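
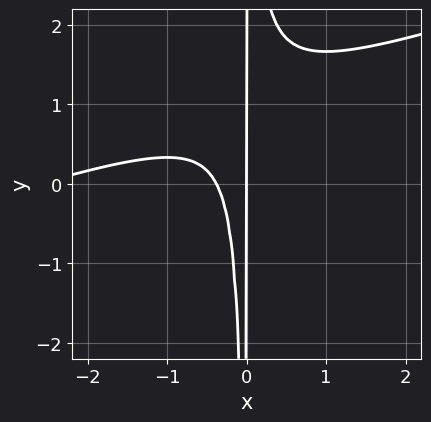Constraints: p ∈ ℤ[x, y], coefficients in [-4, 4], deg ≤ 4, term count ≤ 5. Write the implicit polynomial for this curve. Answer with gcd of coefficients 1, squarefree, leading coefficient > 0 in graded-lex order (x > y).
x^3 - 3*x^2*y + 3*x^2 + x

First, the degree is 3 — a generic line meets the curve in up to 3 points.
Then, observable constraints: it crosses the x-axis at the gridline x = 0; every point of the y-axis in the box is on the curve.
Finally, together with the visible shape, these determine p as stated.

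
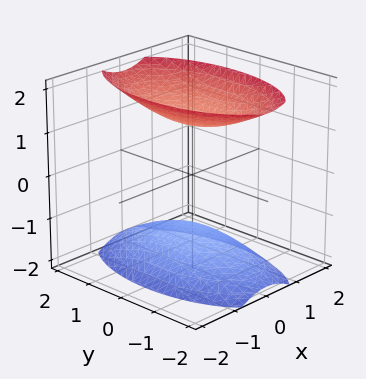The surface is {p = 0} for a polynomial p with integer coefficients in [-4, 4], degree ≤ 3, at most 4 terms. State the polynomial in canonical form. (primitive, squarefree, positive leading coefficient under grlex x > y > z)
1. I count 2 distinct pieces. Treating them together as one polynomial.
2. deg p = 2. Two separate bowl-shaped sheets opening away from each other; a quadric.
3. Symmetries: it's symmetric under x → −x, forcing even powers of x; the y ↦ −y reflection is a symmetry, so y appears only in even powers; it's symmetric under z → −z, forcing even powers of z.
4. From the axis intercepts and sections: no y-intercept at any integer in the box; the surface avoids every integer x-axis point in the box.
5. Together with the visible shape, these determine p as stated.

3*x^2 + y^2 - 2*z^2 + 3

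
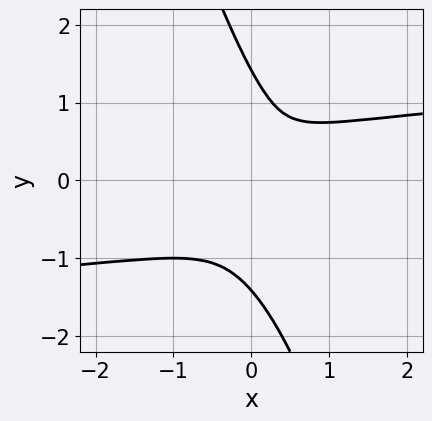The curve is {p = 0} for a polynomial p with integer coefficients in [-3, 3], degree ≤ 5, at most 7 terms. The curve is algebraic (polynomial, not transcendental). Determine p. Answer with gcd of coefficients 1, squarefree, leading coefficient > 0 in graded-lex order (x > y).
(a) deg p = 4. No degree-3 curve has this shape.
(b) The integer polynomial consistent with all of this is the stated p.

3*x*y^3 + y^4 + x*y^2 - x^2 - 2*y^2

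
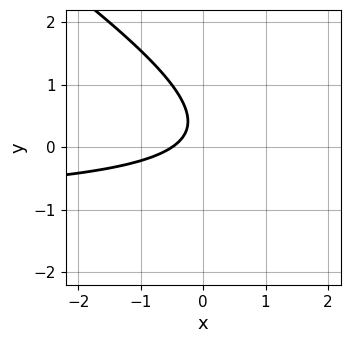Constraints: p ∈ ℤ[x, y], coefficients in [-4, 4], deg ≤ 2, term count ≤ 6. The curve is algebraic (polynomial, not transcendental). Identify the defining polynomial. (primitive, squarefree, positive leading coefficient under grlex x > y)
2*x*y + 3*y^2 + 2*x - 2*y + 1

(a) The degree is 2 — the shape is more complex than any degree-1 curve.
(b) Observable constraints: the curve avoids every integer y-axis point in the box.
(c) Solving for integer coefficients yields p as stated.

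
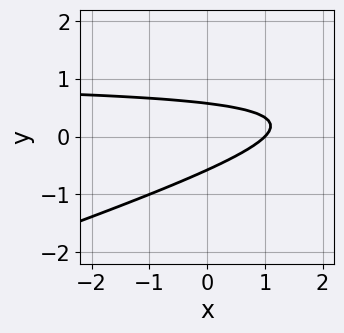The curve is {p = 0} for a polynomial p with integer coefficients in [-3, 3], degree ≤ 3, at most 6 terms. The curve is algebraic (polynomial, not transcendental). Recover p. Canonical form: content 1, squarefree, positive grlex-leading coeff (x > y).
First, deg p = 2. The shape is more complex than any degree-1 curve.
Next, from the axis intercepts and sections: it crosses the x-axis at the gridline x = 1.
Finally, assembling these constraints gives the stated polynomial.

x*y - 3*y^2 - x + 1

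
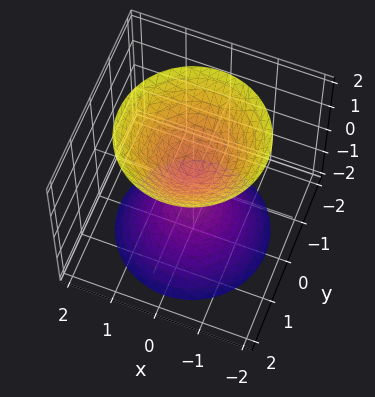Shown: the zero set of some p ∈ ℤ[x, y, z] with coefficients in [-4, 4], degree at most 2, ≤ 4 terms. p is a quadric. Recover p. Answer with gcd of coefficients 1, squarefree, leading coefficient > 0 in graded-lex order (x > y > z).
3*x^2 + 3*y^2 - 2*z^2 + 1

First, there are 2 components. They look like related sheets of one shape, so recover p as a whole.
Next, degree: two sheets facing apart; a quadric, so deg p = 2.
Next, symmetries: rotational symmetry about the z-axis ⇒ p depends on x, y only through x² + y²; it's symmetric under z → −z, forcing even powers of z.
Then, observable constraints: a circular section at z = -2 has radius between 1 and 2; it misses every integer gridline on the x-axis; the surface avoids every integer y-axis point in the box.
Finally, the integer polynomial consistent with all of this is the stated p.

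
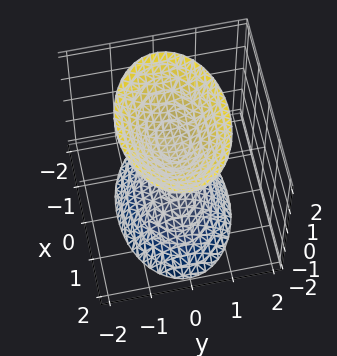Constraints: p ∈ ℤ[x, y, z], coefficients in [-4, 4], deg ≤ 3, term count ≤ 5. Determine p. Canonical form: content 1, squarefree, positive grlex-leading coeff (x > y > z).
1. The picture has 2 separate pieces.
2. deg p = 2.
3. Symmetries: mirror symmetry z ↦ −z ⇒ only even powers of z; mirror symmetry y ↦ −y ⇒ only even powers of y; mirror symmetry x ↦ −x ⇒ only even powers of x.
4. Reading off the gridlines: the z-axis gridline crossings are at z ∈ {-1, 1}; it misses every integer gridline on the x-axis; it misses every integer gridline on the y-axis.
5. Solving for integer coefficients yields p as stated.

x^2 + 2*y^2 - z^2 + 1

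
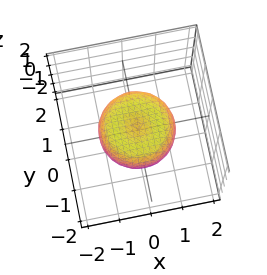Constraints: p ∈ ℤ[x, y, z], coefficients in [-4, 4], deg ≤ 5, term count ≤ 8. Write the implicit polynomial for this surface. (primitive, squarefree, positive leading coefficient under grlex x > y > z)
2*x^4 + 4*x^2*y^2 + 2*y^4 - 2*x^2 - 2*y^2 + 3*z^2 - 1

(a) deg p = 4. No degree-3 surface has this shape.
(b) Symmetries: the surface is invariant under rotation about z: p = q(x² + y², z).
(c) Against the integer gridlines: a circular section at z = 0 has radius between 1 and 2.
(d) Putting this together gives p.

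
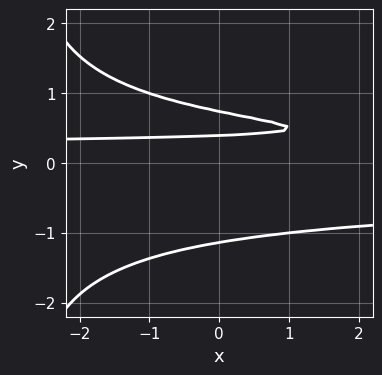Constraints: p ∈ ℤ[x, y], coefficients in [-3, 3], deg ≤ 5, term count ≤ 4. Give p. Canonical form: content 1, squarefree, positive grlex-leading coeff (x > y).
The degree is 4 — no degree-3 curve has this shape.
Against the integer gridlines: it misses every integer gridline on the x-axis.
Together with the visible shape, these determine p as stated.

x*y^3 + 3*y^3 - 3*y + 1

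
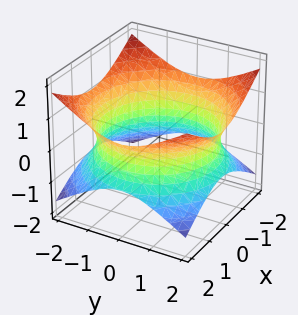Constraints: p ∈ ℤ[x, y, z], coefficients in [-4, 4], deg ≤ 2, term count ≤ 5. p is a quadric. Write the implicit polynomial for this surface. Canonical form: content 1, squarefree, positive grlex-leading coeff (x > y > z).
(a) The degree is 2 — an hourglass — one-sheet hyperboloid; a quadric.
(b) Symmetries: the z ↦ −z reflection is a symmetry, so z appears only in even powers; the surface is invariant under rotation about z: p = q(x² + y², z).
(c) Checking where it meets the axes: no z-intercept at any integer in the box; a circular section at z = 0 has radius between 1 and 2.
(d) Matching integer coefficients to the picture gives p.

x^2 + y^2 - 2*z^2 - 3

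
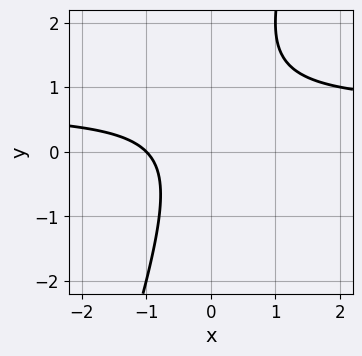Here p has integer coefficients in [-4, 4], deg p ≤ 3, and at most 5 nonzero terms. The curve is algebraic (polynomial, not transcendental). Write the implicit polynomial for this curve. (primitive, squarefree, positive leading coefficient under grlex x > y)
Degree: the shape is more complex than any degree-1 curve, so deg p = 2.
Checking where it meets the axes: it meets the x-axis at x = -1 (among the integer gridlines); it misses every integer gridline on the y-axis.
Solving for integer coefficients yields p as stated.

3*x*y - y^2 - 2*x + y - 2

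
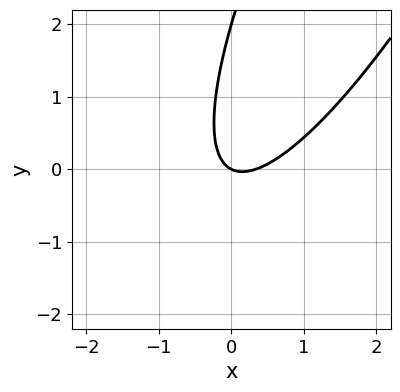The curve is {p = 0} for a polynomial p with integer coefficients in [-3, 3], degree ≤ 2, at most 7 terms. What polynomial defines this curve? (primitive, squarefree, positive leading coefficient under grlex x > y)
3*x^2 - 3*x*y + y^2 - x - 2*y

(a) The degree is 2 — the shape is more complex than any degree-1 curve.
(b) Checking where it meets the axes: the y-axis gridline crossings are at y ∈ {0, 2}; it meets the x-axis at x = 0 (among the integer gridlines).
(c) Assembling these constraints gives the stated polynomial.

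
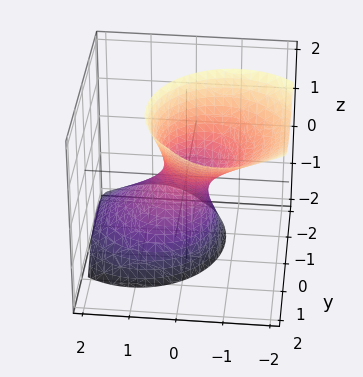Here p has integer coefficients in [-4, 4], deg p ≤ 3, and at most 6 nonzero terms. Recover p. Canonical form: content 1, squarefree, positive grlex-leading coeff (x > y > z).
(a) The degree is 2 — the shape is more complex than any degree-1 surface.
(b) From the axis intercepts and sections: no z-intercept at any integer in the box.
(c) Solving for integer coefficients yields p as stated.

3*x^2 + 3*x*z + 3*y^2 - 2*y*z - z^2 - 1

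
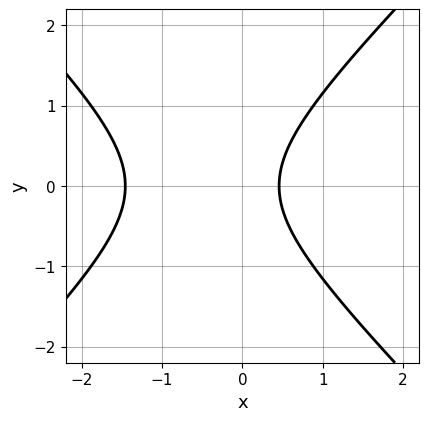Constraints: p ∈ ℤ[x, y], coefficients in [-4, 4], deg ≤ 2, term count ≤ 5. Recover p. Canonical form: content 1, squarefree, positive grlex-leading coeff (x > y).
(a) deg p = 2. No degree-1 curve has this shape.
(b) Symmetries: mirror symmetry y ↦ −y ⇒ only even powers of y.
(c) Observable constraints: the curve avoids every integer y-axis point in the box.
(d) These observations pin down the coefficients.

3*x^2 - 3*y^2 + 3*x - 2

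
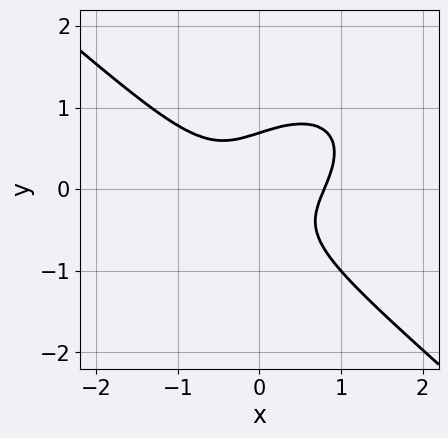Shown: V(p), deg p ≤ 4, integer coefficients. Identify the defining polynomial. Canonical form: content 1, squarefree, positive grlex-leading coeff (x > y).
deg p = 3. No degree-2 curve has this shape.
Solving for integer coefficients yields p as stated.

2*x^3 + 3*y^3 - 2*x*y - 1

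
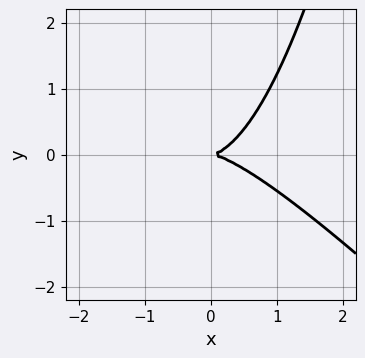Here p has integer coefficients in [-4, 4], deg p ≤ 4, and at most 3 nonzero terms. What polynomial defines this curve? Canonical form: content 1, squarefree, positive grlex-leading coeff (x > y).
The degree is 3 — no degree-2 curve has this shape.
Checking where it meets the axes: it meets the x-axis at x = 0 (among the integer gridlines); one y-axis crossing is at y = 0.
These observations pin down the coefficients.

2*x^3 + 2*x^2*y - 3*y^2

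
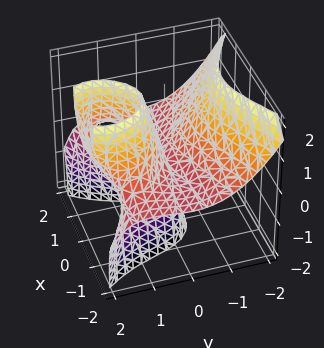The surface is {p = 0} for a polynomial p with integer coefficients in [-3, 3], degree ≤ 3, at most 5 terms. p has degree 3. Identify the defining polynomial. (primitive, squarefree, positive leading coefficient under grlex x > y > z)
1. deg p = 3.
2. From the visible intercepts: it crosses the y-axis at the gridline y = 0; one z-axis crossing is at z = 0; the visible x-axis segment lies entirely on the surface.
3. Putting this together gives p.

3*x^2*z + 2*y^3 - 3*y^2 - 3*y*z + z^2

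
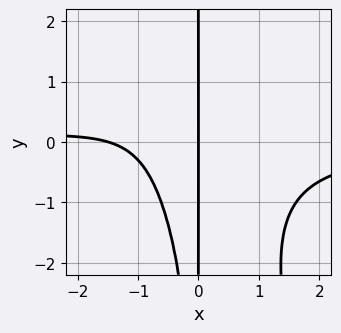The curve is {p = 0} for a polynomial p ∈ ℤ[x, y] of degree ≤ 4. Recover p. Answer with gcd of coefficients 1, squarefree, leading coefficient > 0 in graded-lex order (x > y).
3*x^3*y + x^2*y^2 + 2*x^2 + 3*x

(a) deg p = 4.
(b) Observable constraints: every point of the y-axis in the box is on the curve; it meets the x-axis at x = 0 (among the integer gridlines).
(c) The integer polynomial consistent with all of this is the stated p.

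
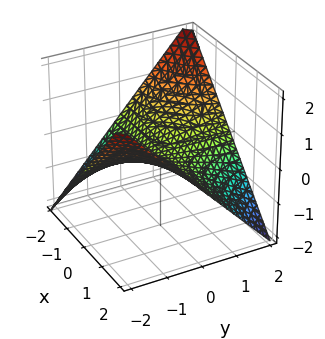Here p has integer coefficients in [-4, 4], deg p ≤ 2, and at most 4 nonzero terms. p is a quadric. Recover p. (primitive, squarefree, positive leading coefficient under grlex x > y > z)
deg p = 2.
From the visible intercepts: it meets the z-axis at z = 0 (among the integer gridlines); every point of the x-axis in the box is on the surface.
Fitting integer coefficients to these (and the overall shape) gives p.

x*y + 2*z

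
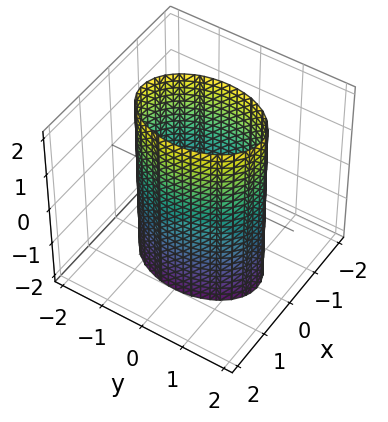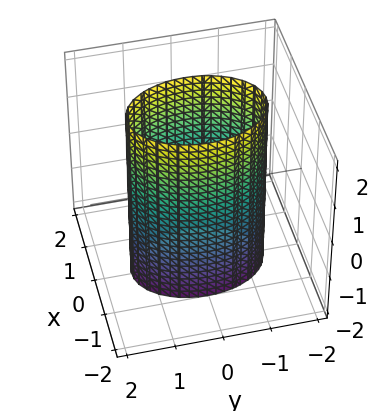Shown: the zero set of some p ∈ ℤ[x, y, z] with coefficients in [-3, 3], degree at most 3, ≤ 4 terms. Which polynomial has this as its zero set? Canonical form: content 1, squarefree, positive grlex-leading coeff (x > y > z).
2*x^2 + y^2 - 2

Degree: constant cross-section along one axis; a quadric, so deg p = 2.
Symmetries: the y ↦ −y reflection is a symmetry, so y appears only in even powers; it's symmetric under x → −x, forcing even powers of x; it's symmetric under z → −z, forcing even powers of z.
From the visible intercepts: the x-axis gridline crossings are at x ∈ {-1, 1}; it misses every integer gridline on the z-axis.
The integer polynomial consistent with all of this is the stated p.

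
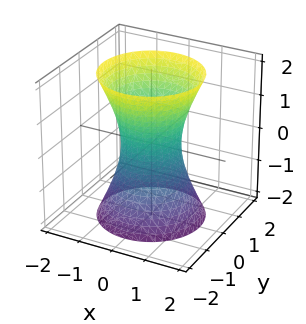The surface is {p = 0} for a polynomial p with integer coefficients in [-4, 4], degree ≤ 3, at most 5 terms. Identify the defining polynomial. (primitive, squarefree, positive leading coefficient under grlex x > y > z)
First, deg p = 2. The shape is more complex than any degree-1 surface.
Then, by symmetry, every cross-section ⟂ z is a circle, so x, y appear only via x² + y².
Then, from the visible intercepts: a circular section at z = -2 has radius between 1 and 2; no z-intercept at any integer in the box.
Finally, fitting integer coefficients to these (and the overall shape) gives p.

3*x^2 + 3*y^2 - z^2 - 2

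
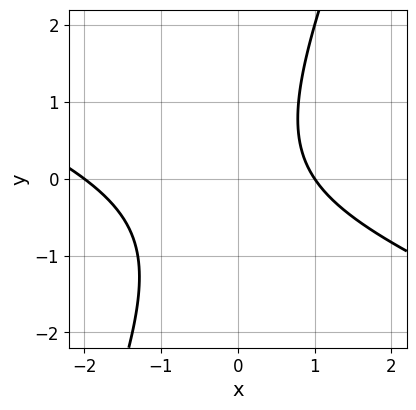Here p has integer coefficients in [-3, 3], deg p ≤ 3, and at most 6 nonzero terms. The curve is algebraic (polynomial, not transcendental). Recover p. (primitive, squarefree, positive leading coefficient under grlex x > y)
deg p = 2. No degree-1 curve has this shape.
Checking where it meets the axes: among the integer gridlines, it crosses the x-axis at x ∈ {-2, 1}; the curve avoids every integer y-axis point in the box.
Solving for integer coefficients yields p as stated.

x^2 + 2*x*y - y^2 + x - 2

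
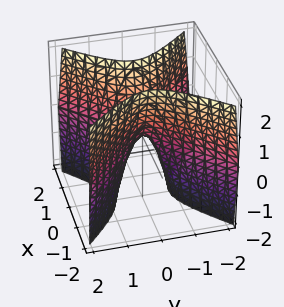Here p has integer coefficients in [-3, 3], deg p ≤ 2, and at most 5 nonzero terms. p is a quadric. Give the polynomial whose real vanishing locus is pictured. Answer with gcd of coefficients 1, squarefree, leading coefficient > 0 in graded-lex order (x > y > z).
3*x^2 - 3*y^2 - z

deg p = 2. A saddle surface; a quadric.
Symmetries: it's symmetric under y → −y, forcing even powers of y; it's symmetric under x → −x, forcing even powers of x.
Checking where it meets the axes: one x-axis crossing is at x = 0; one y-axis crossing is at y = 0.
These observations pin down the coefficients.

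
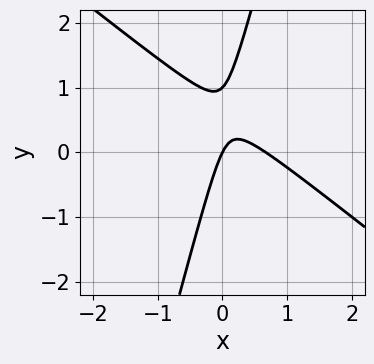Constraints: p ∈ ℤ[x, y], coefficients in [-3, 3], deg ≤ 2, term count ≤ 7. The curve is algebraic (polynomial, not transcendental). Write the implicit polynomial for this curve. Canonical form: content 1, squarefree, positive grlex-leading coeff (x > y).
3*x^2 + 3*x*y - y^2 - 2*x + y

(a) The degree is 2 — a generic line meets the curve in up to 2 points.
(b) From the axis intercepts and sections: among the integer gridlines, it crosses the y-axis at y ∈ {0, 1}; it meets the x-axis at x = 0 (among the integer gridlines).
(c) Solving for integer coefficients yields p as stated.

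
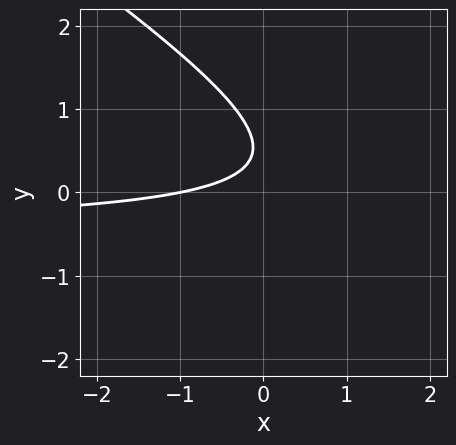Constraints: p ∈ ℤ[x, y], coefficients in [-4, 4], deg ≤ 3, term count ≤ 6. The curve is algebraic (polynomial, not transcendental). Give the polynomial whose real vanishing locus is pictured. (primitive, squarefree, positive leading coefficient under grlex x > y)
2*x*y + 3*y^2 + x - 3*y + 1

(a) The degree is 2 — the shape is more complex than any degree-1 curve.
(b) From the axis intercepts and sections: it misses every integer gridline on the y-axis; one x-axis crossing is at x = -1.
(c) Solving for integer coefficients yields p as stated.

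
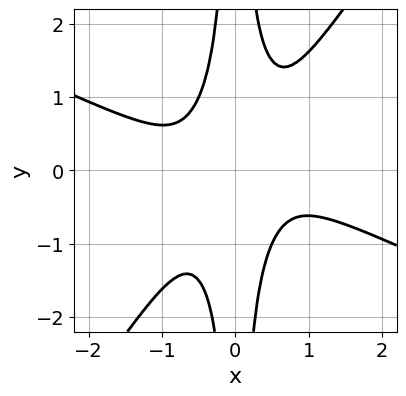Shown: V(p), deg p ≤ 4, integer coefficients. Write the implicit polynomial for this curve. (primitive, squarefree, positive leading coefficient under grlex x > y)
2*x^4 + 3*x^3*y - 3*x^2*y^2 + 1

1. The degree is 4 — a generic line meets the curve in up to 4 points.
2. Reading off the gridlines: it misses every integer gridline on the y-axis; the curve avoids every integer x-axis point in the box.
3. Putting this together gives p.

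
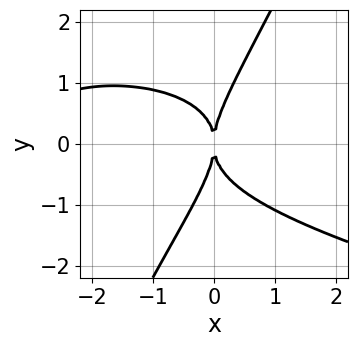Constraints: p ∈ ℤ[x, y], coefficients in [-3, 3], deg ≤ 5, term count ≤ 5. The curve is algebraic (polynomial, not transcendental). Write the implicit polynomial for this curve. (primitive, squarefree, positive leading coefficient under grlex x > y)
1. Degree: the shape is more complex than any degree-3 curve, so deg p = 4.
2. From the visible intercepts: it crosses the y-axis at the gridline y = 0; one x-axis crossing is at x = 0.
3. Fitting integer coefficients to these (and the overall shape) gives p.

2*x*y^3 - y^4 + x^3 + 3*x^2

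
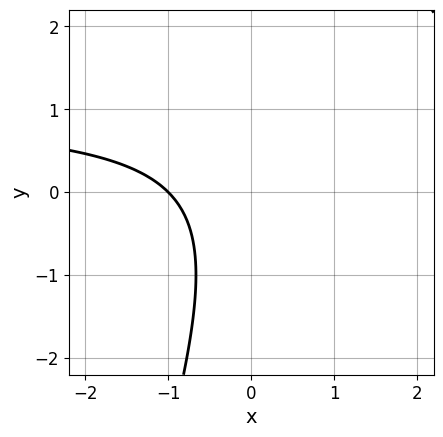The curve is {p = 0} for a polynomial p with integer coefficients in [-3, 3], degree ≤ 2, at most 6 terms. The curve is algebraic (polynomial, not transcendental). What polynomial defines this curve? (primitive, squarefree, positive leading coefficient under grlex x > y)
(a) Degree: a generic line meets the curve in up to 2 points, so deg p = 2.
(b) Against the integer gridlines: it misses every integer gridline on the y-axis; one x-axis crossing is at x = -1.
(c) Assembling these constraints gives the stated polynomial.

3*x*y - y^2 - 3*x - 3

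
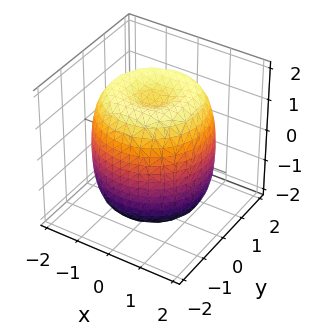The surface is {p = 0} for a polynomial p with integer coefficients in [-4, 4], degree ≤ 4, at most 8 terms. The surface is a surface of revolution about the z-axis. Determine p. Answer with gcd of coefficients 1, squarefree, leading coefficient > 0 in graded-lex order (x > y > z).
x^4 + 2*x^2*y^2 + y^4 - 2*x^2 - 2*y^2 + z^2 - 2

(a) deg p = 4.
(b) Symmetry: every cross-section ⟂ z is a circle, so x, y appear only via x² + y².
(c) From the axis intercepts and sections: a circular section at z = 1 has radius between 1 and 2.
(d) Together with the visible shape, these determine p as stated.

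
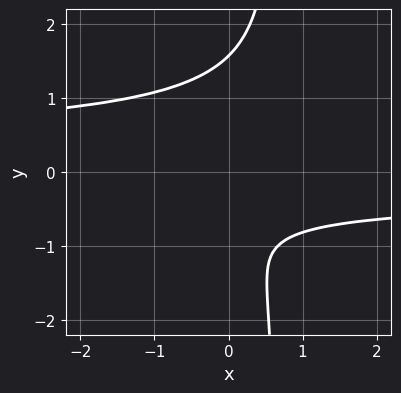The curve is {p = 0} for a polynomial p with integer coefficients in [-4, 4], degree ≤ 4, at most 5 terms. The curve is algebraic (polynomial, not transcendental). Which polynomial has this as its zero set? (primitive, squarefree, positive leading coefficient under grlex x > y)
3*x*y^3 - 2*y^3 + 3*y + 3

1. deg p = 4. The shape is more complex than any degree-3 curve.
2. Reading off the gridlines: it misses every integer gridline on the x-axis.
3. Fitting integer coefficients to these (and the overall shape) gives p.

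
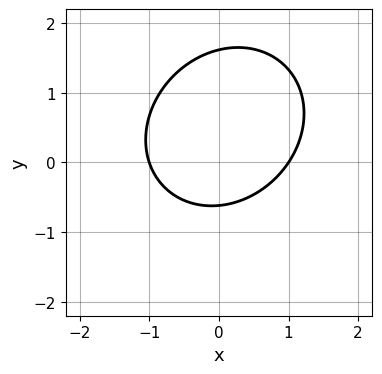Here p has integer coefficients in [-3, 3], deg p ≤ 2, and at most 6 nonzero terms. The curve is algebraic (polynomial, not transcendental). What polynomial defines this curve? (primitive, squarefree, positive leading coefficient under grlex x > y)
First, degree: a generic line meets the curve in up to 2 points, so deg p = 2.
Next, checking where it meets the axes: the x-axis gridline crossings are at x ∈ {-1, 1}.
Finally, the integer polynomial consistent with all of this is the stated p.

3*x^2 - x*y + 3*y^2 - 3*y - 3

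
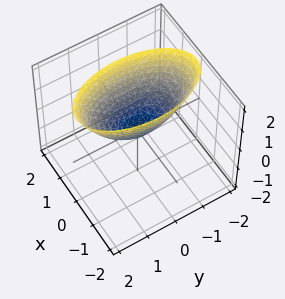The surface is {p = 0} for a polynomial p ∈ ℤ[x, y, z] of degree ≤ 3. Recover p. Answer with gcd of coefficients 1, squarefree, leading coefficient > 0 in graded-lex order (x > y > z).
First, deg p = 2. A paraboloid; a quadric.
Next, symmetries: mirror symmetry x ↦ −x ⇒ only even powers of x; mirror symmetry y ↦ −y ⇒ only even powers of y.
Next, reading off the gridlines: it crosses the y-axis at the gridline y = 0; it crosses the z-axis at the gridline z = 0.
Finally, putting this together gives p.

3*x^2 + y^2 - 2*z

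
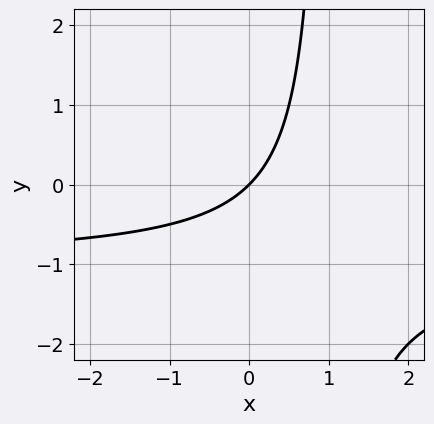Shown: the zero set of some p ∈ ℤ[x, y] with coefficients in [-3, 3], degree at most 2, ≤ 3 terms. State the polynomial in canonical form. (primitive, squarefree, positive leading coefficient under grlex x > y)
x*y + x - y

(a) deg p = 2. No degree-1 curve has this shape.
(b) From the axis intercepts and sections: it crosses the x-axis at the gridline x = 0; one y-axis crossing is at y = 0.
(c) The integer polynomial consistent with all of this is the stated p.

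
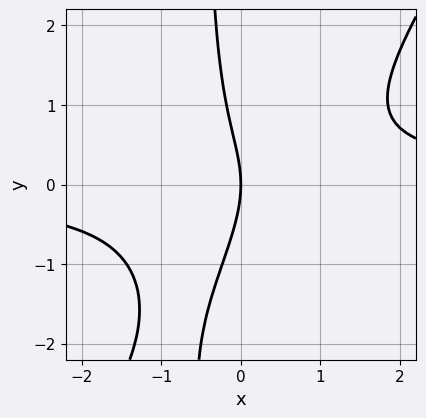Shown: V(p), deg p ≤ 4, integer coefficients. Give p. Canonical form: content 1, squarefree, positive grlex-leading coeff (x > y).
1. The degree is 3 — a generic line meets the curve in up to 3 points.
2. From the axis intercepts and sections: it meets the x-axis at x = 0 (among the integer gridlines); it meets the y-axis at y = 0 (among the integer gridlines).
3. Putting this together gives p.

3*x^2*y - 2*x*y^2 - y^2 - 3*x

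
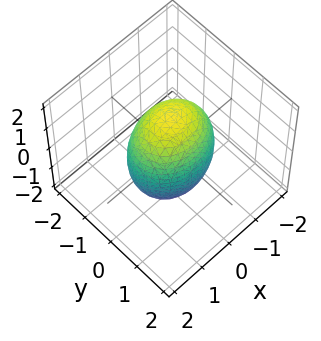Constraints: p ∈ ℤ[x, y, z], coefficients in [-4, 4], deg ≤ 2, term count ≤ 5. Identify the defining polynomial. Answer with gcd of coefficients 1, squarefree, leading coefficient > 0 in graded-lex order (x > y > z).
2*x^2 + 3*y^2 + z^2 - 3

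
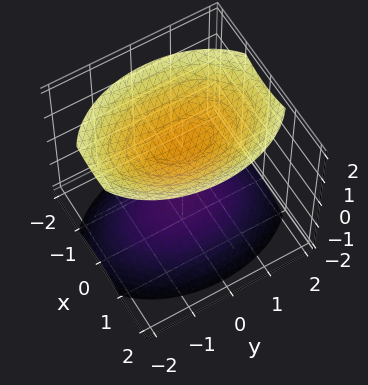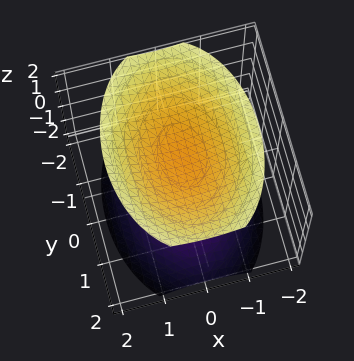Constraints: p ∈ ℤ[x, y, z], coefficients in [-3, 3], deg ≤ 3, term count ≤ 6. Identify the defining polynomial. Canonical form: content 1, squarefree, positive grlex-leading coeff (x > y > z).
2*x^2 + y^2 - 2*z^2 + 3

(a) I count 2 distinct pieces. Treating them together as one polynomial.
(b) The degree is 2 — two separate bowl-shaped sheets opening away from each other; a quadric.
(c) Symmetries: it's symmetric under y → −y, forcing even powers of y; mirror symmetry x ↦ −x ⇒ only even powers of x; the z ↦ −z reflection is a symmetry, so z appears only in even powers.
(d) Against the integer gridlines: no x-intercept at any integer in the box; no y-intercept at any integer in the box.
(e) Assembling these constraints gives the stated polynomial.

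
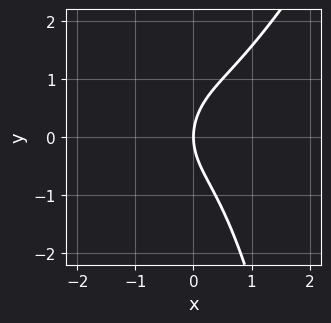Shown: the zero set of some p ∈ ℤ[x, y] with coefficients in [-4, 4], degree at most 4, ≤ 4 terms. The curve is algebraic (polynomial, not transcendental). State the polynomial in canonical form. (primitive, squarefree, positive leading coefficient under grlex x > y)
deg p = 3. The shape is more complex than any degree-2 curve.
From the axis intercepts and sections: it crosses the y-axis at the gridline y = 0; it meets the x-axis at x = 0 (among the integer gridlines).
Fitting integer coefficients to these (and the overall shape) gives p.

2*x^3 - x^2*y - y^2 + 2*x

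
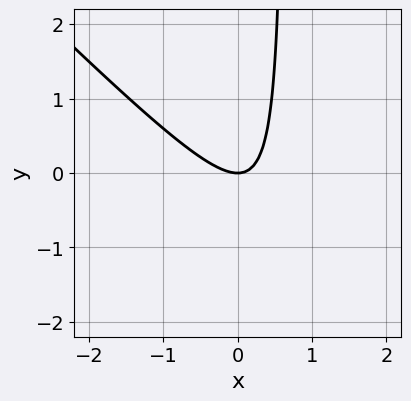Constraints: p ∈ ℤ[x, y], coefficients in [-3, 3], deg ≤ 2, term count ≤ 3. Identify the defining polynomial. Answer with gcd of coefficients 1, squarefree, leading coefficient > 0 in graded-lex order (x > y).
3*x^2 + 3*x*y - 2*y

1. The degree is 2 — no degree-1 curve has this shape.
2. From the visible intercepts: one y-axis crossing is at y = 0; one x-axis crossing is at x = 0.
3. Solving for integer coefficients yields p as stated.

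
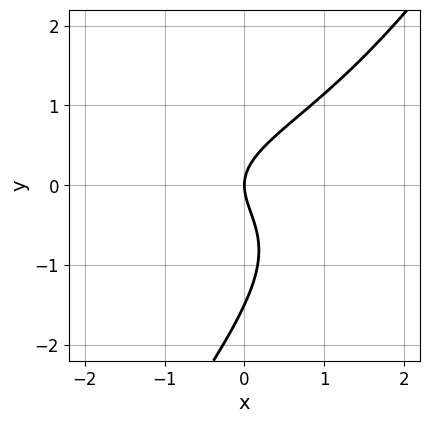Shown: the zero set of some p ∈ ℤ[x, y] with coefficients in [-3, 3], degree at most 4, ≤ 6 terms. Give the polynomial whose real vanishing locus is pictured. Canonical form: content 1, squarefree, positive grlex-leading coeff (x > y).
1. deg p = 3. A generic line meets the curve in up to 3 points.
2. Checking where it meets the axes: one x-axis crossing is at x = 0; it crosses the y-axis at the gridline y = 0.
3. Solving for integer coefficients yields p as stated.

3*x*y^2 - 2*y^3 - 3*y^2 + 3*x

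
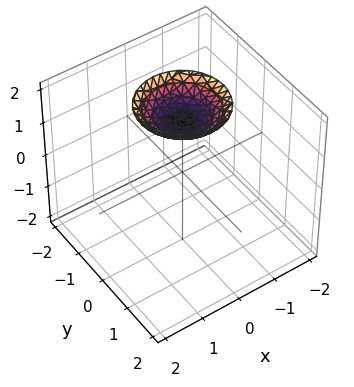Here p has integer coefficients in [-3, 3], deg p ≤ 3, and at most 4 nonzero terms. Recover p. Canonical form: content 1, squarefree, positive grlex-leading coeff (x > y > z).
(a) The degree is 2 — the shape is more complex than any degree-1 surface.
(b) Symmetry: the z-axis is an axis of rotation, so x and y enter only as x² + y².
(c) Against the integer gridlines: a circular section at z = 2 has radius exactly 1; no y-intercept at any integer in the box; the surface avoids every integer x-axis point in the box.
(d) Solving for integer coefficients yields p as stated.

x^2 + y^2 - 2*z + 3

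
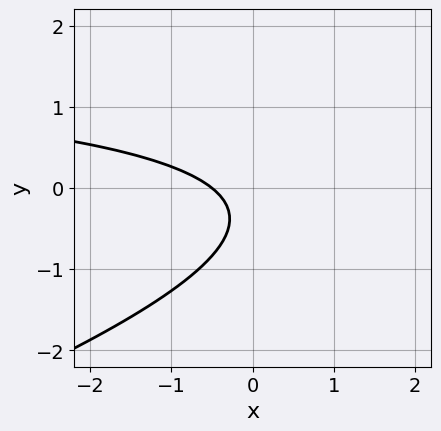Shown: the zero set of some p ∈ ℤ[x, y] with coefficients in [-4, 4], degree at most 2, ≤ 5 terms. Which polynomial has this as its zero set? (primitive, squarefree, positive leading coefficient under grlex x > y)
x*y - 3*y^2 - 2*x - 2*y - 1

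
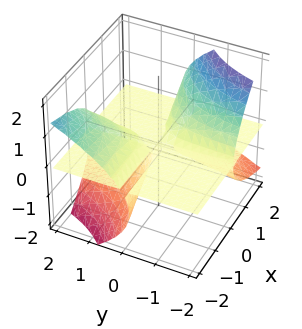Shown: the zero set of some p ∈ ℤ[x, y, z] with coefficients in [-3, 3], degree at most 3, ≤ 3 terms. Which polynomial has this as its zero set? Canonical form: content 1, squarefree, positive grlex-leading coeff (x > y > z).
3*x*y*z - 2*x*z^2 + 3*z^3

The picture has 2 separate pieces. They look like related sheets of one shape, so recover p as a whole.
The degree is 3 — the shape is more complex than any degree-2 surface.
Observable constraints: one z-axis crossing is at z = 0; every point of the x-axis in the box is on the surface; every point of the y-axis in the box is on the surface.
Together with the visible shape, these determine p as stated.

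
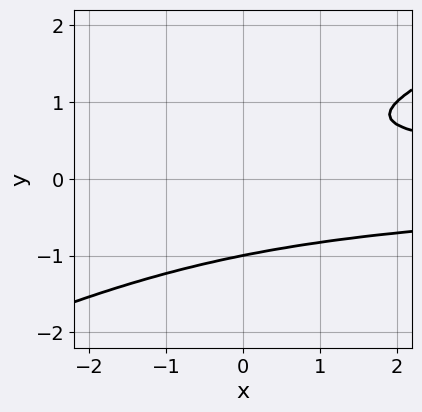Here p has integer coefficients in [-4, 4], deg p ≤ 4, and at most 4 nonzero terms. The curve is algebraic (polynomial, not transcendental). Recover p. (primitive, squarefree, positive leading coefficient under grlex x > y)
(a) Degree: a generic line meets the curve in up to 3 points, so deg p = 3.
(b) From the visible intercepts: it meets the y-axis at y = -1 (among the integer gridlines); the curve avoids every integer x-axis point in the box.
(c) Matching integer coefficients to the picture gives p.

x*y^2 - 2*y^3 + y - 1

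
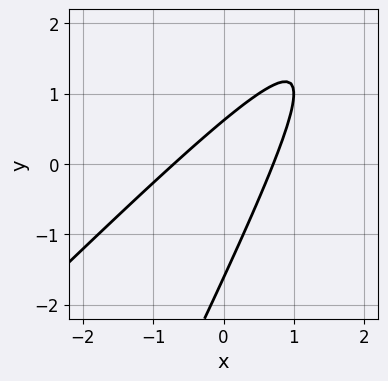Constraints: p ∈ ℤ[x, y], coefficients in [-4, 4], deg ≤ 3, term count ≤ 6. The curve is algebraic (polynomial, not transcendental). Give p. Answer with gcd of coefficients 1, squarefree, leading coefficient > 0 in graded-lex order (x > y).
Degree: a generic line meets the curve in up to 2 points, so deg p = 2.
Solving for integer coefficients yields p as stated.

2*x^2 - 3*x*y + y^2 + y - 1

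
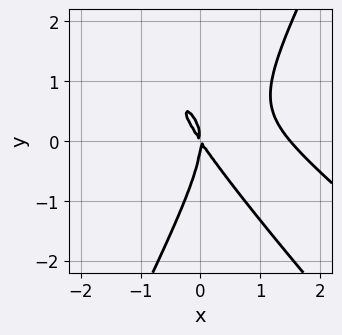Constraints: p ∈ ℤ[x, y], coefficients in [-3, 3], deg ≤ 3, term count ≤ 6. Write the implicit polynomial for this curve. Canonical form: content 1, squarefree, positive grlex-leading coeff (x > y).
First, degree: no degree-2 curve has this shape, so deg p = 3.
Next, from the visible intercepts: it crosses the y-axis at the gridline y = 0; it crosses the x-axis at the gridline x = 0.
Finally, together with the visible shape, these determine p as stated.

2*x^3 + 3*x^2*y - y^3 - 3*x^2 - 2*x*y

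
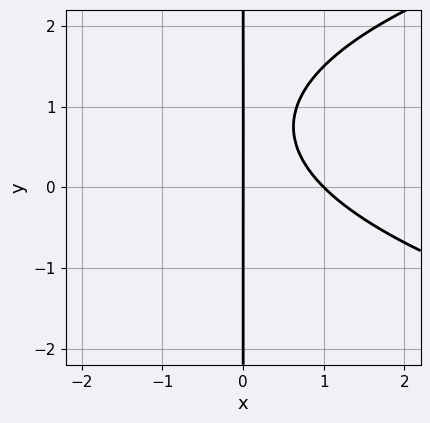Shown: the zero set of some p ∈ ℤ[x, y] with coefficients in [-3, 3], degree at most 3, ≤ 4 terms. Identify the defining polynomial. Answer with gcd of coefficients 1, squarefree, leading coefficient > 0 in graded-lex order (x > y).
1. The degree is 3 — no degree-2 curve has this shape.
2. From the visible intercepts: the visible y-axis segment lies entirely on the curve; the x-axis gridline crossings are at x ∈ {0, 1}.
3. Matching integer coefficients to the picture gives p.

2*x*y^2 - 3*x^2 - 3*x*y + 3*x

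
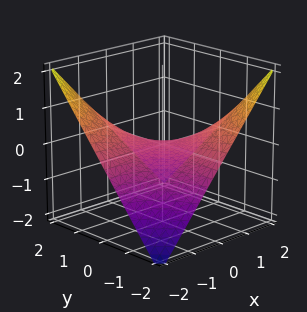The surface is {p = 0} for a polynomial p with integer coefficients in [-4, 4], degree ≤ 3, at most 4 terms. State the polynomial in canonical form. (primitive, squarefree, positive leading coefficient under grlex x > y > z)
(a) Degree: a hyperbolic paraboloid; a quadric, so deg p = 2.
(b) Checking where it meets the axes: every point of the y-axis in the box is on the surface; it meets the z-axis at z = 0 (among the integer gridlines); the visible x-axis segment lies entirely on the surface.
(c) Fitting integer coefficients to these (and the overall shape) gives p.

x*y + 2*z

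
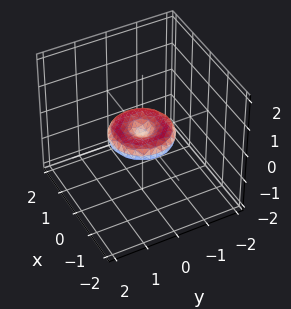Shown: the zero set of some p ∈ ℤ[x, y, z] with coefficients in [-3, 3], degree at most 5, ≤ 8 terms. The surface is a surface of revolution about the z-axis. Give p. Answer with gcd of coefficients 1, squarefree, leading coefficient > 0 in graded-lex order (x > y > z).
x^4 + 2*x^2*y^2 + y^4 - x^2 - y^2 + 3*z^2

First, the degree is 4 — a generic line meets the surface in up to 4 points.
Then, symmetries: every cross-section ⟂ z is a circle, so x, y appear only via x² + y².
Next, from the visible intercepts: a circular section at z = 0 has radius exactly 1; the y-axis gridline crossings are at y ∈ {-1, 0, 1}.
Finally, the integer polynomial consistent with all of this is the stated p.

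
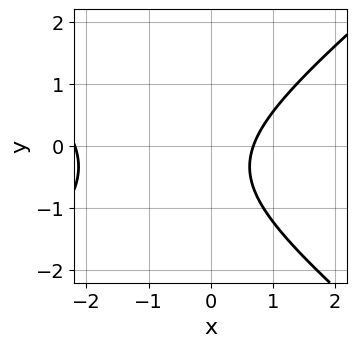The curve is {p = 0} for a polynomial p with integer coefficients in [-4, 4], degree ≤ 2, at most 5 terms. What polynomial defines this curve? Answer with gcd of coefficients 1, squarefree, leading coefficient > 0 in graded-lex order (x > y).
(a) The degree is 2 — a generic line meets the curve in up to 2 points.
(b) Against the integer gridlines: it misses every integer gridline on the y-axis.
(c) Putting this together gives p.

2*x^2 - 3*y^2 + 3*x - 2*y - 3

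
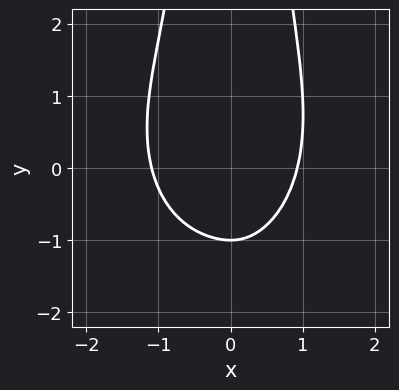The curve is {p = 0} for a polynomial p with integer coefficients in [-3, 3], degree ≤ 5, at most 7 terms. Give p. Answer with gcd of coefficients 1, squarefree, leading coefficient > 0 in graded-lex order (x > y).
(a) The degree is 4 — no degree-3 curve has this shape.
(b) From the axis intercepts and sections: one y-axis crossing is at y = -1.
(c) Putting this together gives p.

3*x^4 + 2*x^2*y^2 + x^3 - 3*y - 3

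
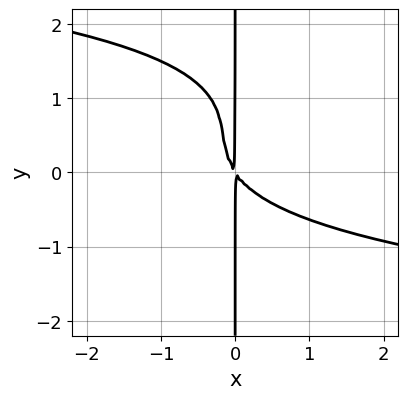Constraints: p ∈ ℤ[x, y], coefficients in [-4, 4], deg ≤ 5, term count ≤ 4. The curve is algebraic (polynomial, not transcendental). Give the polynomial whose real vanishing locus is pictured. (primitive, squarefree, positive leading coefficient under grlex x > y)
1. Degree: no degree-3 curve has this shape, so deg p = 4.
2. From the visible intercepts: every point of the y-axis in the box is on the curve.
3. The integer polynomial consistent with all of this is the stated p.

2*x*y^3 - 3*x*y^2 + 3*x^2 + 2*x*y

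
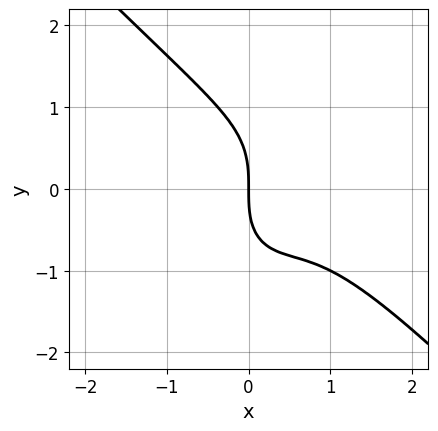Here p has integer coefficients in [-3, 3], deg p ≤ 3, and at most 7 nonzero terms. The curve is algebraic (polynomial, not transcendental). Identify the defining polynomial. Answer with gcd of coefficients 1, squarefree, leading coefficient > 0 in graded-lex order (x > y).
First, deg p = 3. A generic line meets the curve in up to 3 points.
Then, checking where it meets the axes: it meets the y-axis at y = 0 (among the integer gridlines); one x-axis crossing is at x = 0.
Finally, fitting integer coefficients to these (and the overall shape) gives p.

2*x^3 + x^2*y + y^3 - 2*x^2 + 2*x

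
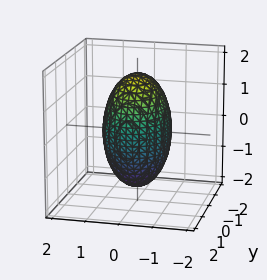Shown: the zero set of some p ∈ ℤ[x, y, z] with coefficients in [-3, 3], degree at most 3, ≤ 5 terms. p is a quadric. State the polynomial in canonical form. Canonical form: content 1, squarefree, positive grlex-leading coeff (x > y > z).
3*x^2 + 2*y^2 + z^2 - 3

1. The degree is 2 — bounded and convex; a quadric.
2. Symmetries: it's symmetric under y → −y, forcing even powers of y; mirror symmetry x ↦ −x ⇒ only even powers of x; the z ↦ −z reflection is a symmetry, so z appears only in even powers.
3. Observable constraints: among the integer gridlines, it crosses the x-axis at x ∈ {-1, 1}.
4. Solving for integer coefficients yields p as stated.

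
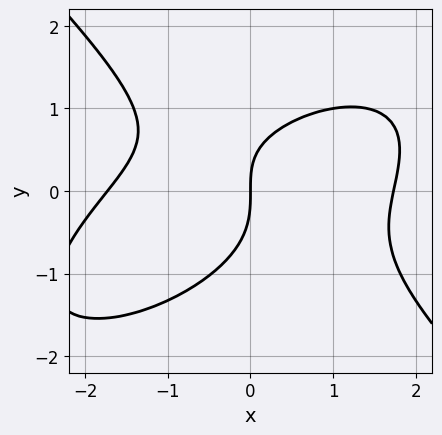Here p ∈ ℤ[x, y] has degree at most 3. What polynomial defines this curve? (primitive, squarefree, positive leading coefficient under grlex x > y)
x^3 - x^2*y + 2*y^3 + x*y - 3*x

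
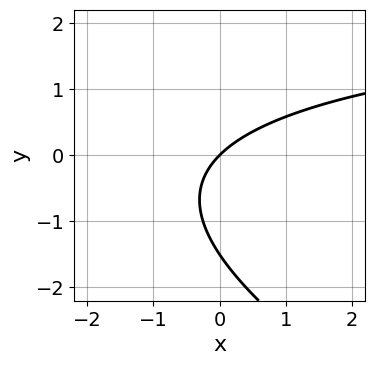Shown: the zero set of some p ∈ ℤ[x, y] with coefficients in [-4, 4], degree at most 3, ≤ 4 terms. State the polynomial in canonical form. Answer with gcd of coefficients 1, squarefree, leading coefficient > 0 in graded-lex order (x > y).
First, the degree is 2 — no degree-1 curve has this shape.
Next, reading off the gridlines: it meets the x-axis at x = 0 (among the integer gridlines); it meets the y-axis at y = 0 (among the integer gridlines).
Finally, these observations pin down the coefficients.

x*y + 2*y^2 - 3*x + 3*y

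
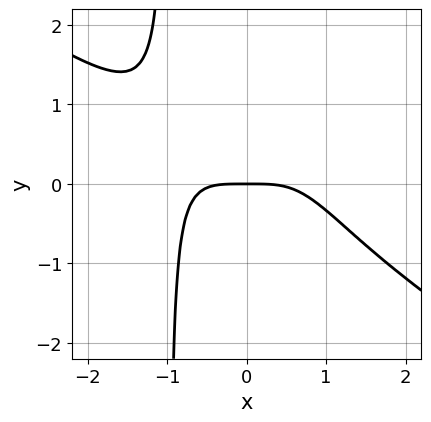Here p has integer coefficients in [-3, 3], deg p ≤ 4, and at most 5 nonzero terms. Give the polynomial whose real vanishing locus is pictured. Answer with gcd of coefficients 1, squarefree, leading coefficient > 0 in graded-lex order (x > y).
2*x^4 + 3*x^3*y + 3*y

deg p = 4.
Checking where it meets the axes: one x-axis crossing is at x = 0; one y-axis crossing is at y = 0.
Together with the visible shape, these determine p as stated.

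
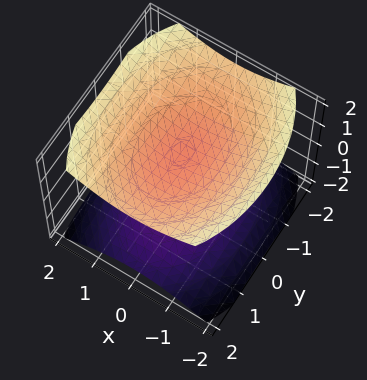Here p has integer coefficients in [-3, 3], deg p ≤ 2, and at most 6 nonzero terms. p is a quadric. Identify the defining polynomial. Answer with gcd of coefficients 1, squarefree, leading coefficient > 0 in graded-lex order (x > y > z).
2*x^2 + y^2 - 3*z^2 + 3

(a) There are 2 components.
(b) deg p = 2.
(c) Symmetries: the z ↦ −z reflection is a symmetry, so z appears only in even powers; the x ↦ −x reflection is a symmetry, so x appears only in even powers; it's symmetric under y → −y, forcing even powers of y.
(d) From the axis intercepts and sections: the surface avoids every integer y-axis point in the box; the surface avoids every integer x-axis point in the box.
(e) Solving for integer coefficients yields p as stated.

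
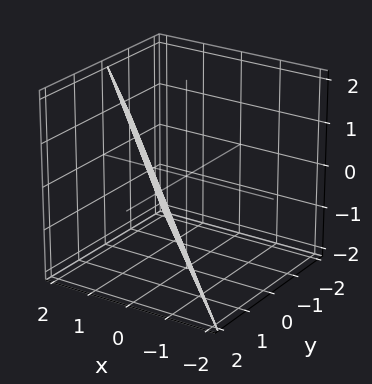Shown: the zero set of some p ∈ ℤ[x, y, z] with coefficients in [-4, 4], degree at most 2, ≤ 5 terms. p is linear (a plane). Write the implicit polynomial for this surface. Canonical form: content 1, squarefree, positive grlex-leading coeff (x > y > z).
First, deg p = 1. Every cross-section is a straight line — this is a plane.
Then, reading off the gridlines: one z-axis crossing is at z = -2; it meets the y-axis at y = 1 (among the integer gridlines).
Finally, putting this together gives p. Check: (1, 0, 0) on the x-axis lies on the surface, and p(1, 0, 0) = 0. ✓

2*x + 2*y - z - 2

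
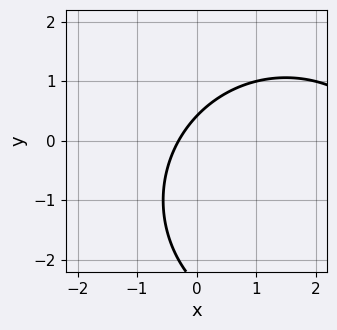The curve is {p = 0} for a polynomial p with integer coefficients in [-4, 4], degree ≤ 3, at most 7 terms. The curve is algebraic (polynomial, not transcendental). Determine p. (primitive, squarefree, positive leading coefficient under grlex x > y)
(a) deg p = 2. A generic line meets the curve in up to 2 points.
(b) Solving for integer coefficients yields p as stated.

x^2 + y^2 - 3*x + 2*y - 1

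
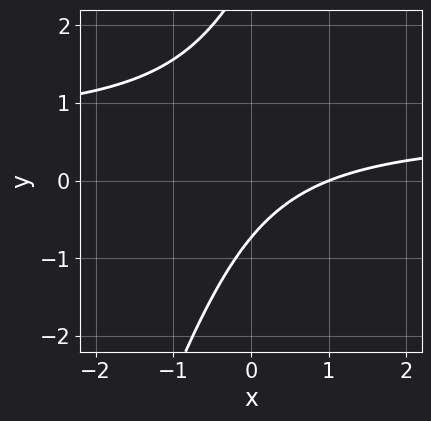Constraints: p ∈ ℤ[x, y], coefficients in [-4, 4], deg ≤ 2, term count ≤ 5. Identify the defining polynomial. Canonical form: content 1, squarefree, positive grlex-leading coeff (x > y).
3*x*y - y^2 - 2*x + 2*y + 2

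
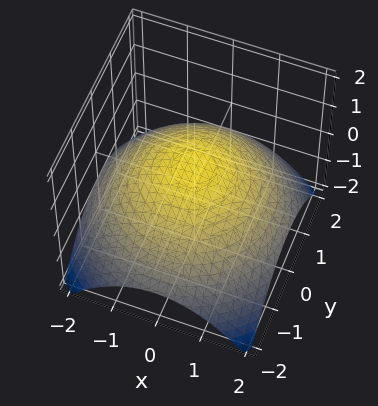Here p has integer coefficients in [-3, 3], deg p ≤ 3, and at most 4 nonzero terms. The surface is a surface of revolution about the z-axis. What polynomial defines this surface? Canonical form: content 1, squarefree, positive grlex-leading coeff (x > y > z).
x^2 + y^2 + 3*z - 2

1. deg p = 2.
2. By symmetry, the surface is invariant under rotation about z: p = q(x² + y², z).
3. From the axis intercepts and sections: a circular section at z = 0 has radius between 1 and 2.
4. Assembling these constraints gives the stated polynomial.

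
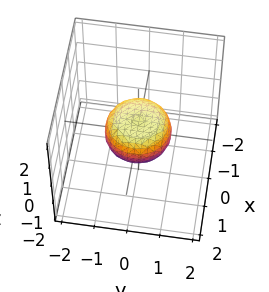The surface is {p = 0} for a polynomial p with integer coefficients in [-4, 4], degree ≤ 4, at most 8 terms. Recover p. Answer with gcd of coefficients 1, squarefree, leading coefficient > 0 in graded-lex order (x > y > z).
(a) The degree is 4 — no degree-3 surface has this shape.
(b) Symmetries: the z-axis is an axis of rotation, so x and y enter only as x² + y².
(c) From the axis intercepts and sections: among the integer gridlines, it crosses the y-axis at y ∈ {-1, 1}; among the integer gridlines, it crosses the x-axis at x ∈ {-1, 1}.
(d) Assembling these constraints gives the stated polynomial.

2*x^4 + 4*x^2*y^2 + 2*y^4 - x^2 - y^2 + 3*z^2 - 1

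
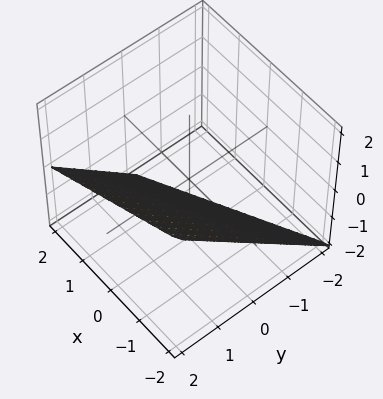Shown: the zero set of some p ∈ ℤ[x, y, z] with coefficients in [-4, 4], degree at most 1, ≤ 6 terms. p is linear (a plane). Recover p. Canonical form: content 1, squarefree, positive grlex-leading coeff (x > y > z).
x - 2*y + 2*z + 2

First, the degree is 1 — every cross-section is a straight line — this is a plane.
Next, reading off the gridlines: it meets the x-axis at x = -2 (among the integer gridlines); one z-axis crossing is at z = -1.
Finally, assembling these constraints gives the stated polynomial. Check: (0, 1, 0) on the y-axis lies on the surface, and p(0, 1, 0) = 0. ✓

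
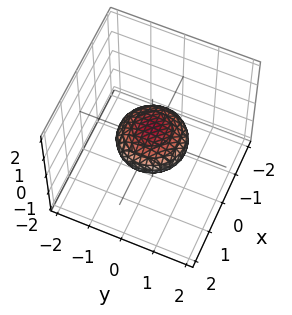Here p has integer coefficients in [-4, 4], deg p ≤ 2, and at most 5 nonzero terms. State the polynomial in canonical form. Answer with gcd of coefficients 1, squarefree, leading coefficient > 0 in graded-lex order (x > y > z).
First, degree: bounded and convex; a quadric, so deg p = 2.
Next, symmetries: it's symmetric under z → −z, forcing even powers of z; rotational symmetry about the z-axis ⇒ p depends on x, y only through x² + y².
Next, from the visible intercepts: a circular section at z = 0 has radius exactly 1; the y-axis gridline crossings are at y ∈ {-1, 1}.
Finally, putting this together gives p. Check: (-1, 0, 0) on the x-axis lies on the surface, and p(-1, 0, 0) = 0. ✓

x^2 + y^2 + 2*z^2 - 1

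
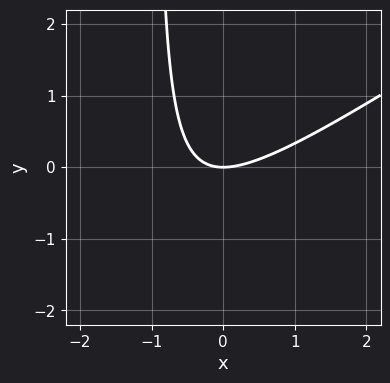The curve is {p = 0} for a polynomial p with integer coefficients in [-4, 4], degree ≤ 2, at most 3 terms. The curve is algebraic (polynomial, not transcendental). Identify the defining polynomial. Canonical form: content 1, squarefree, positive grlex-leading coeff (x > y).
1. The degree is 2 — no degree-1 curve has this shape.
2. From the visible intercepts: one x-axis crossing is at x = 0; one y-axis crossing is at y = 0.
3. These observations pin down the coefficients.

2*x^2 - 3*x*y - 3*y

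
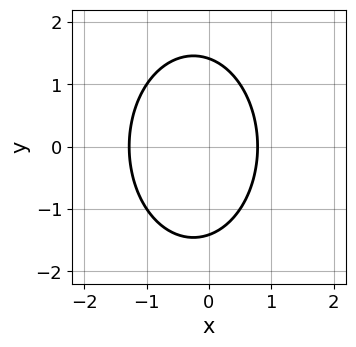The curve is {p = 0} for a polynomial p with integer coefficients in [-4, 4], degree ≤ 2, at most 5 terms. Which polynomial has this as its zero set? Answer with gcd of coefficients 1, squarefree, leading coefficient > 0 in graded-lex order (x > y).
(a) deg p = 2.
(b) Symmetries: it's symmetric under y → −y, forcing even powers of y.
(c) Matching integer coefficients to the picture gives p.

2*x^2 + y^2 + x - 2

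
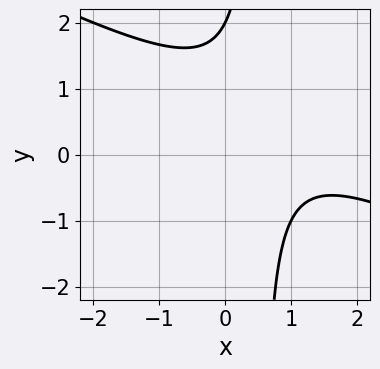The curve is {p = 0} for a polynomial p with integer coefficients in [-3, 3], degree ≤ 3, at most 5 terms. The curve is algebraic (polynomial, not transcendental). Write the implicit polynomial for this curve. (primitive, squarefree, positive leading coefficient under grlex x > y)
First, deg p = 2. A generic line meets the curve in up to 2 points.
Next, from the axis intercepts and sections: it crosses the y-axis at the gridline y = 2; no x-intercept at any integer in the box.
Finally, together with the visible shape, these determine p as stated.

x^2 + 2*x*y - 2*x - y + 2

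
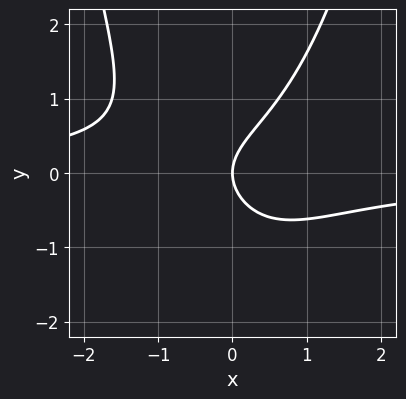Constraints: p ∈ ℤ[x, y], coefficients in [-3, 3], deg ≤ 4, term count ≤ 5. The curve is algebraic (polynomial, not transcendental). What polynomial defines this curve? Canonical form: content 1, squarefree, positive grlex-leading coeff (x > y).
x^2*y - y^2 + x

The degree is 3 — no degree-2 curve has this shape.
Observable constraints: it meets the x-axis at x = 0 (among the integer gridlines); it crosses the y-axis at the gridline y = 0.
Matching integer coefficients to the picture gives p.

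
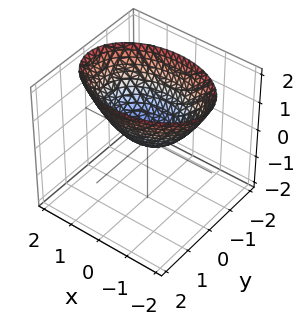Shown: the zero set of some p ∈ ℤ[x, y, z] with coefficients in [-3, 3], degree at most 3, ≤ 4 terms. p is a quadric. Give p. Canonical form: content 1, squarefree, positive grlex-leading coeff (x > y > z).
x^2 + 2*y^2 - 2*z

Degree: a single bowl opening along one axis; a quadric, so deg p = 2.
Symmetries: the x ↦ −x reflection is a symmetry, so x appears only in even powers; mirror symmetry y ↦ −y ⇒ only even powers of y.
Against the integer gridlines: it meets the x-axis at x = 0 (among the integer gridlines); it meets the y-axis at y = 0 (among the integer gridlines).
Putting this together gives p.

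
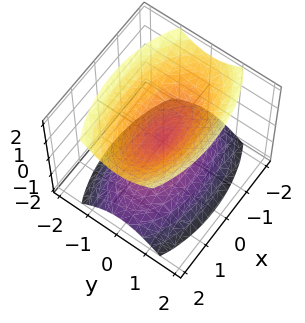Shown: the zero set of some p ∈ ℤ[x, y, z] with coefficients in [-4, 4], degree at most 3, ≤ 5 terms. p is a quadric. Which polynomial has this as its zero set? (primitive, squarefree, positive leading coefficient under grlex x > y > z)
x^2 + 3*y^2 - 2*z^2

I count 2 distinct pieces. They look like related sheets of one shape, so recover p as a whole.
Degree: a double cone through the origin; a quadric, so deg p = 2.
Symmetries: the z ↦ −z reflection is a symmetry, so z appears only in even powers; it's symmetric under x → −x, forcing even powers of x; it's symmetric under y → −y, forcing even powers of y.
Reading off the gridlines: it crosses the z-axis at the gridline z = 0; it crosses the x-axis at the gridline x = 0; one y-axis crossing is at y = 0.
Assembling these constraints gives the stated polynomial.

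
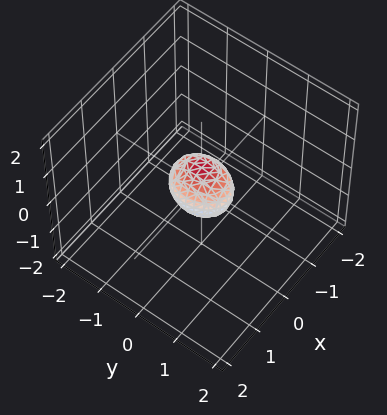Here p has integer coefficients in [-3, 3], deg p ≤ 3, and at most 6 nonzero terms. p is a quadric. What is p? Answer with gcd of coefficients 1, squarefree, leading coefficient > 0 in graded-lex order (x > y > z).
3*x^2 + 2*y^2 + 2*z^2 - 1

1. Degree: a closed, bounded, convex surface; a quadric, so deg p = 2.
2. Symmetries: it's symmetric under z → −z, forcing even powers of z; the y ↦ −y reflection is a symmetry, so y appears only in even powers; it's symmetric under x → −x, forcing even powers of x.
3. The integer polynomial consistent with all of this is the stated p.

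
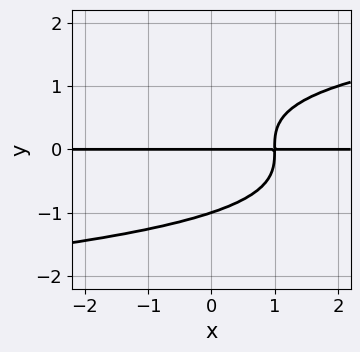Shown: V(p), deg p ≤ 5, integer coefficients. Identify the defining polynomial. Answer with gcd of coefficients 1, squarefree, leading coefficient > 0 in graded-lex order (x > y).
y^4 - x*y + y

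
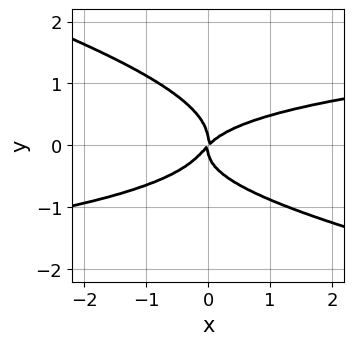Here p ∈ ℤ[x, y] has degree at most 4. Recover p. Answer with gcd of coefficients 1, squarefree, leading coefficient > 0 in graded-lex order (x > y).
x*y^3 + 3*y^4 + x*y^2 - x^2 + x*y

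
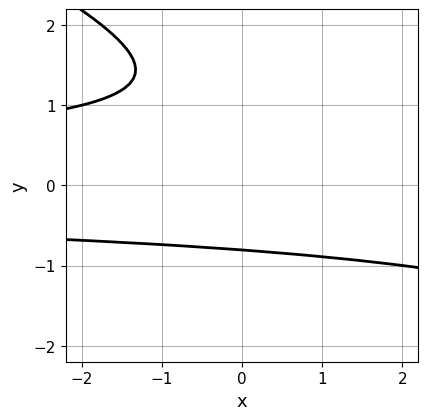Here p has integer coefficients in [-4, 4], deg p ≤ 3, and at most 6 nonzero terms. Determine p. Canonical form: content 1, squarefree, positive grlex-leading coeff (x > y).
deg p = 3. No degree-2 curve has this shape.
From the axis intercepts and sections: it misses every integer gridline on the x-axis.
Solving for integer coefficients yields p as stated.

x*y^2 + 2*y^3 - 3*y^2 + 3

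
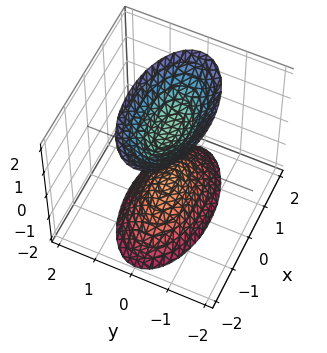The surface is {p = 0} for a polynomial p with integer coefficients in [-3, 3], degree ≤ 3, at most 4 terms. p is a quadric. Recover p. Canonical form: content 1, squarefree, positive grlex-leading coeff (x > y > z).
x^2 + 3*y^2 - z^2 + 1

First, I count 2 distinct pieces.
Next, deg p = 2.
Then, symmetries: it's symmetric under y → −y, forcing even powers of y; the z ↦ −z reflection is a symmetry, so z appears only in even powers; the x ↦ −x reflection is a symmetry, so x appears only in even powers.
Then, observable constraints: it misses every integer gridline on the y-axis; the surface avoids every integer x-axis point in the box.
Finally, assembling these constraints gives the stated polynomial.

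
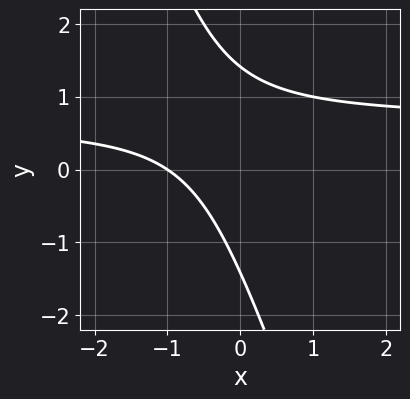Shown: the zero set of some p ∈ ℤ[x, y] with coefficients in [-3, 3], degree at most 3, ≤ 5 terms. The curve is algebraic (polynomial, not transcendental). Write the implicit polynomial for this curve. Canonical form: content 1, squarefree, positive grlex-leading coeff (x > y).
1. Degree: a generic line meets the curve in up to 2 points, so deg p = 2.
2. From the visible intercepts: one x-axis crossing is at x = -1.
3. Together with the visible shape, these determine p as stated.

3*x*y + y^2 - 2*x - 2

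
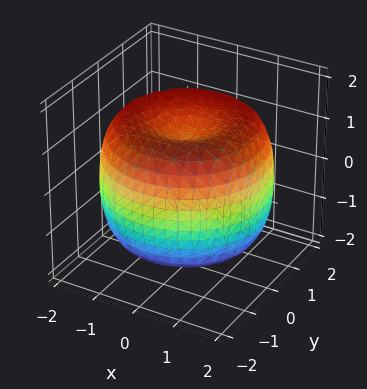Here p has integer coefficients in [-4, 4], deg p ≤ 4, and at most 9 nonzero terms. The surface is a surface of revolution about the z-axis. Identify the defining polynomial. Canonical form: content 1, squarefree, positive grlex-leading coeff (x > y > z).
deg p = 4.
Symmetries: rotational symmetry about the z-axis ⇒ p depends on x, y only through x² + y².
Observable constraints: a circular section at z = 1 has radius between 1 and 2; among the integer gridlines, it crosses the z-axis at z ∈ {-1, 1}.
Matching integer coefficients to the picture gives p.

x^4 + 2*x^2*y^2 + y^4 - 3*x^2 - 3*y^2 + 2*z^2 - 2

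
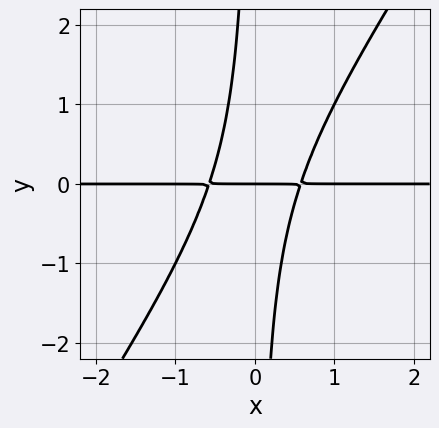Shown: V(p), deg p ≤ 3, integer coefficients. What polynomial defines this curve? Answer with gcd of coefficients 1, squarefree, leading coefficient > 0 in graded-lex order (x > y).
3*x^2*y - 2*x*y^2 - y

(a) deg p = 3.
(b) Against the integer gridlines: every point of the x-axis in the box is on the curve; it meets the y-axis at y = 0 (among the integer gridlines).
(c) Assembling these constraints gives the stated polynomial.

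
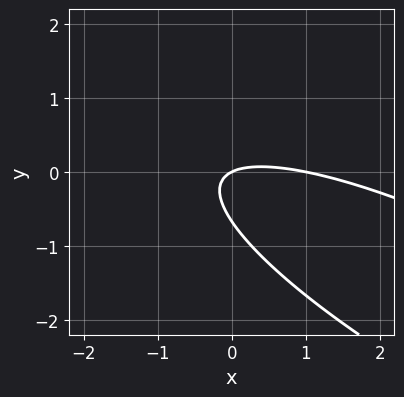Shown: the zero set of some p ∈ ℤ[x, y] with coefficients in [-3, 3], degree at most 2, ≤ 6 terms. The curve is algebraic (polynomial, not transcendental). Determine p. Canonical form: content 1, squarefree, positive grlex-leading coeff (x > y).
(a) Degree: no degree-1 curve has this shape, so deg p = 2.
(b) Observable constraints: the x-axis gridline crossings are at x ∈ {0, 1}; one y-axis crossing is at y = 0.
(c) Solving for integer coefficients yields p as stated.

x^2 + 3*x*y + 3*y^2 - x + 2*y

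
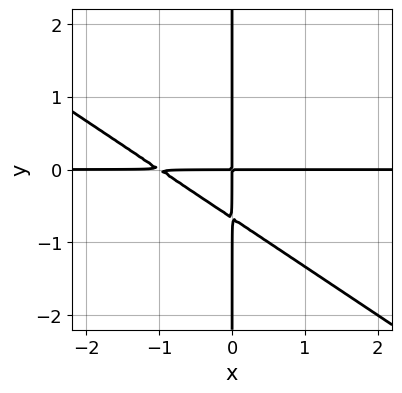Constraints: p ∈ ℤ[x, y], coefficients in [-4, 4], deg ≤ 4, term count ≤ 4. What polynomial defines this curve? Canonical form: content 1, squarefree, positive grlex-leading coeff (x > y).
2*x^2*y + 3*x*y^2 + 2*x*y

1. Degree: a generic line meets the curve in up to 3 points, so deg p = 3.
2. From the axis intercepts and sections: the visible y-axis segment lies entirely on the curve; the visible x-axis segment lies entirely on the curve.
3. Together with the visible shape, these determine p as stated.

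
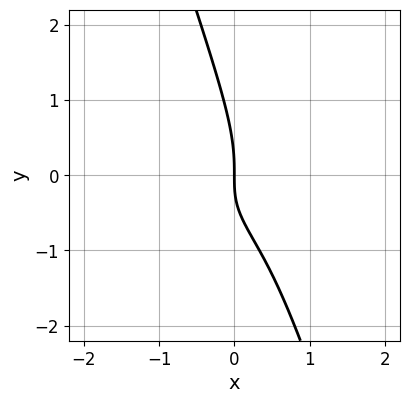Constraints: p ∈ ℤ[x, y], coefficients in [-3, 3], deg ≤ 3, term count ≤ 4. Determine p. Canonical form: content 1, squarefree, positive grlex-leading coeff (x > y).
3*x*y^2 + y^3 + 2*x*y + 2*x

(a) deg p = 3. No degree-2 curve has this shape.
(b) Against the integer gridlines: one x-axis crossing is at x = 0; it crosses the y-axis at the gridline y = 0.
(c) These observations pin down the coefficients.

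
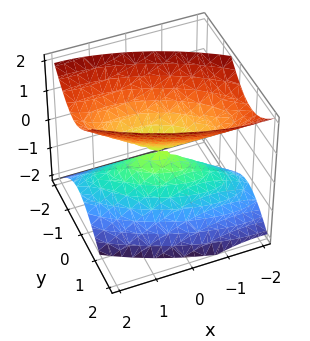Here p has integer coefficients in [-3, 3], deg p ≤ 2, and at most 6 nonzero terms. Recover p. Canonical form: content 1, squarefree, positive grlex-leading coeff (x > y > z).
x^2 + 2*x*y + 3*y^2 - 2*z^2

(a) I count 2 distinct pieces. They look like related sheets of one shape, so recover p as a whole.
(b) Degree: no degree-1 surface has this shape, so deg p = 2.
(c) Checking where it meets the axes: it meets the z-axis at z = 0 (among the integer gridlines); one x-axis crossing is at x = 0; one y-axis crossing is at y = 0.
(d) Together with the visible shape, these determine p as stated.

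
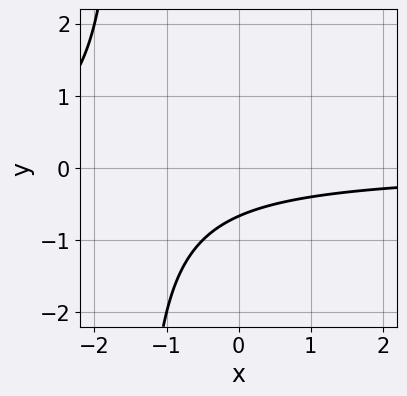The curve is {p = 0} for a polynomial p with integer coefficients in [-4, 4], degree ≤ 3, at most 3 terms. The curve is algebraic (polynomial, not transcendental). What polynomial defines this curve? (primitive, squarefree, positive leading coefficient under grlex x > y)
2*x*y + 3*y + 2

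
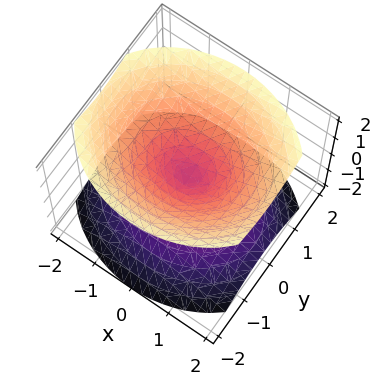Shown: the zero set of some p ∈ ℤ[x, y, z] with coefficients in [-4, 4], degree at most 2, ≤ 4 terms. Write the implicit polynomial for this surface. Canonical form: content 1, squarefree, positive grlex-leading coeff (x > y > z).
1. There are 2 components. Treating them together as one polynomial.
2. The degree is 2 — two nappes meeting at a single point; a quadric.
3. Symmetries: it's symmetric under z → −z, forcing even powers of z; mirror symmetry x ↦ −x ⇒ only even powers of x; mirror symmetry y ↦ −y ⇒ only even powers of y.
4. Against the integer gridlines: it meets the z-axis at z = 0 (among the integer gridlines); one y-axis crossing is at y = 0; one x-axis crossing is at x = 0.
5. Matching integer coefficients to the picture gives p.

2*x^2 + 3*y^2 - 3*z^2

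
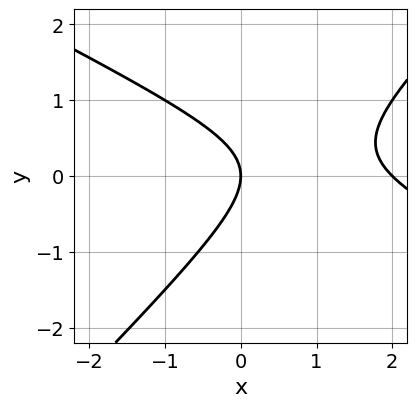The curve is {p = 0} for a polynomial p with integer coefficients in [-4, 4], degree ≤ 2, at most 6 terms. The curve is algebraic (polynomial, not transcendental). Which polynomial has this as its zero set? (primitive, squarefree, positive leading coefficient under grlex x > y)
x^2 + x*y - 2*y^2 - 2*x

(a) Degree: the shape is more complex than any degree-1 curve, so deg p = 2.
(b) Checking where it meets the axes: the x-axis gridline crossings are at x ∈ {0, 2}; one y-axis crossing is at y = 0.
(c) The integer polynomial consistent with all of this is the stated p.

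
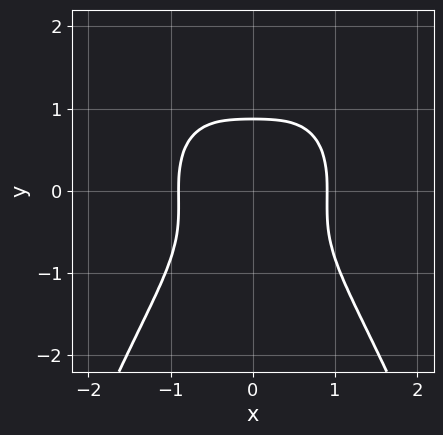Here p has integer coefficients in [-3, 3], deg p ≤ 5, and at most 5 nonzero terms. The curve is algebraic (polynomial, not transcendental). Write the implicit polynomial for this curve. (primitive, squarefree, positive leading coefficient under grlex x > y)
3*x^4 + x^2*y^2 + 3*y^3 - 2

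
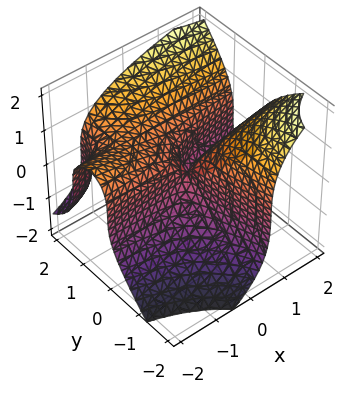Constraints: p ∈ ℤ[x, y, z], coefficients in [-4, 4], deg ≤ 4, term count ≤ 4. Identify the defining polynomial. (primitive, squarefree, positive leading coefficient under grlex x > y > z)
First, deg p = 3.
Next, checking where it meets the axes: the visible x-axis segment lies entirely on the surface; it meets the z-axis at z = 0 (among the integer gridlines); it crosses the y-axis at the gridline y = 0.
Finally, solving for integer coefficients yields p as stated.

3*x*y^2 + y^3 - 2*z^3 - 3*x*y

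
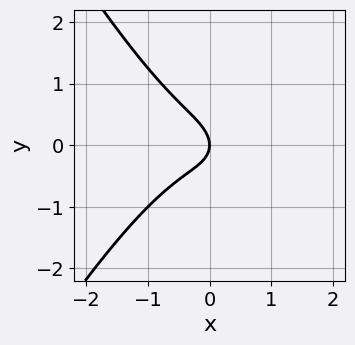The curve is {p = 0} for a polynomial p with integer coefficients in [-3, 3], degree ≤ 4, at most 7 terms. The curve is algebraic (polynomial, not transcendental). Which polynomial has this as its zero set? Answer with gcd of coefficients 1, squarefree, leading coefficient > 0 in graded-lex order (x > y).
1. deg p = 3. The shape is more complex than any degree-2 curve.
2. Reading off the gridlines: one y-axis crossing is at y = 0; it meets the x-axis at x = 0 (among the integer gridlines).
3. Assembling these constraints gives the stated polynomial.

3*x^3 - x*y^2 + x*y + 3*y^2 + 2*x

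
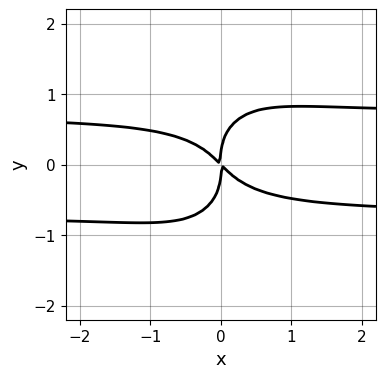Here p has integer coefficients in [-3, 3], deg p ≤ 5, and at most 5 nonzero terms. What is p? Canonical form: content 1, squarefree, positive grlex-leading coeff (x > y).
2*x^2*y^2 + y^4 - x^2 - x*y

First, the degree is 4 — no degree-3 curve has this shape.
Next, observable constraints: it meets the x-axis at x = 0 (among the integer gridlines); one y-axis crossing is at y = 0.
Finally, assembling these constraints gives the stated polynomial.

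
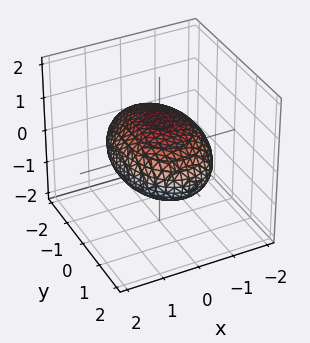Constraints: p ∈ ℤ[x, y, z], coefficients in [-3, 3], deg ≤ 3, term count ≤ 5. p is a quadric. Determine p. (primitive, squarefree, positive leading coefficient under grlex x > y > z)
(a) Degree: a closed, bounded, convex surface; a quadric, so deg p = 2.
(b) Symmetries: the z ↦ −z reflection is a symmetry, so z appears only in even powers; mirror symmetry y ↦ −y ⇒ only even powers of y; the x ↦ −x reflection is a symmetry, so x appears only in even powers.
(c) From the visible intercepts: the z-axis gridline crossings are at z ∈ {-1, 1}.
(d) Matching integer coefficients to the picture gives p.

2*x^2 + y^2 + 3*z^2 - 3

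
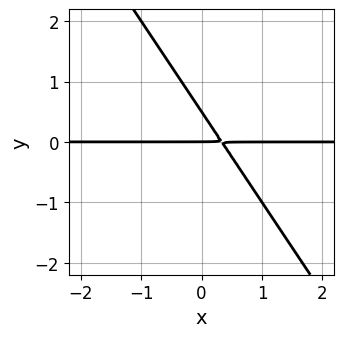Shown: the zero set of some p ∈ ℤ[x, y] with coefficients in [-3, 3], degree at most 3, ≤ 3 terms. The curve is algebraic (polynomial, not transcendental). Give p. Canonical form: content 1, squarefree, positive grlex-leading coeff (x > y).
1. deg p = 2. A generic line meets the curve in up to 2 points.
2. Against the integer gridlines: the visible x-axis segment lies entirely on the curve; one y-axis crossing is at y = 0.
3. Assembling these constraints gives the stated polynomial.

3*x*y + 2*y^2 - y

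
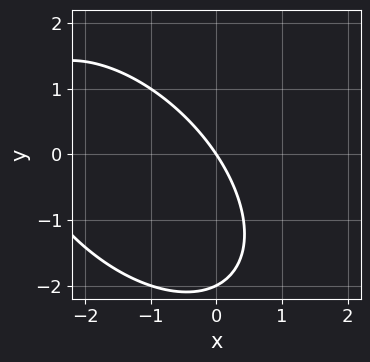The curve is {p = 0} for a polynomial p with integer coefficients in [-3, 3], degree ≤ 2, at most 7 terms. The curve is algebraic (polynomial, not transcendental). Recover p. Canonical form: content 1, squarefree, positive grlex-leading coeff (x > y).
(a) Degree: the shape is more complex than any degree-1 curve, so deg p = 2.
(b) From the visible intercepts: among the integer gridlines, it crosses the y-axis at y ∈ {-2, 0}; it crosses the x-axis at the gridline x = 0.
(c) Matching integer coefficients to the picture gives p.

x^2 + x*y + y^2 + 3*x + 2*y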